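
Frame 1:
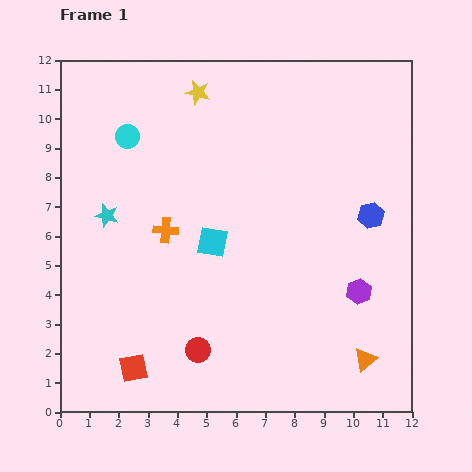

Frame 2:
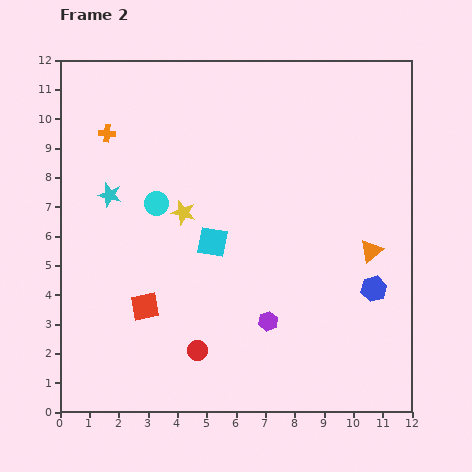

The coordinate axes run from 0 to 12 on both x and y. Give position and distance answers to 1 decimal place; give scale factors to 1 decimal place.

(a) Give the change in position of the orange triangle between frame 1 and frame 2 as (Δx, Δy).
(0.2, 3.7)

The orange triangle was at (10.4, 1.8) in frame 1 and (10.6, 5.5) in frame 2.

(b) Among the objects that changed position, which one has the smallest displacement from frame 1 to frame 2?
the cyan star

(moved 0.7)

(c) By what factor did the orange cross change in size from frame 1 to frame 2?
0.7×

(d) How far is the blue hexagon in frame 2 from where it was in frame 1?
2.5

The blue hexagon moved from (10.6, 6.7) to (10.7, 4.2), a distance of √(0.1² + 2.5²) ≈ 2.5.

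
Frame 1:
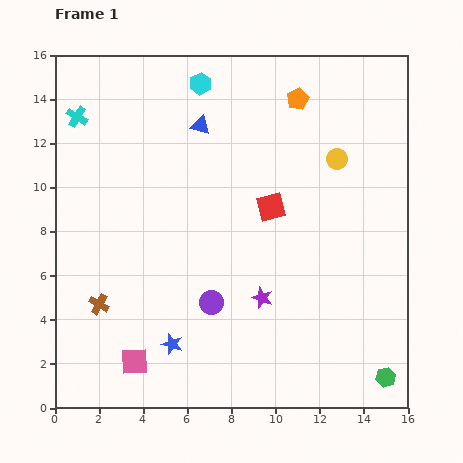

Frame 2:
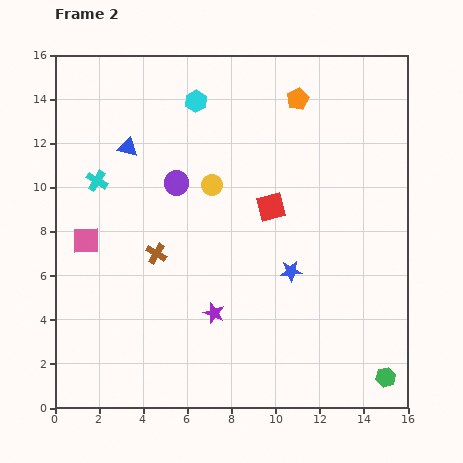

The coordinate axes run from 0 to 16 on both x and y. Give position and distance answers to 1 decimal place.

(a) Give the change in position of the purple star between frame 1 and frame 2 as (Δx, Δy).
(-2.2, -0.7)

The purple star was at (9.4, 5.0) in frame 1 and (7.2, 4.3) in frame 2.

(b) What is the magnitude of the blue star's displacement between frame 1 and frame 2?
6.3

The blue star moved from (5.3, 2.9) to (10.7, 6.2), a distance of √(5.4² + 3.3²) ≈ 6.3.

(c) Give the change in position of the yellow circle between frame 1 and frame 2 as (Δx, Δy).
(-5.7, -1.2)

The yellow circle was at (12.8, 11.3) in frame 1 and (7.1, 10.1) in frame 2.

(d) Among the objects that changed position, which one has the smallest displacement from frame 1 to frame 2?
the cyan hexagon

(moved 0.8)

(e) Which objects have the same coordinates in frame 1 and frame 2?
the green hexagon, the red square, the orange pentagon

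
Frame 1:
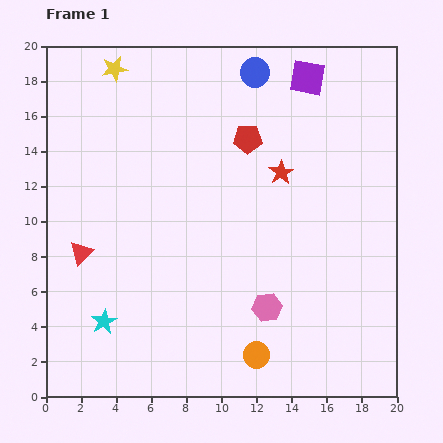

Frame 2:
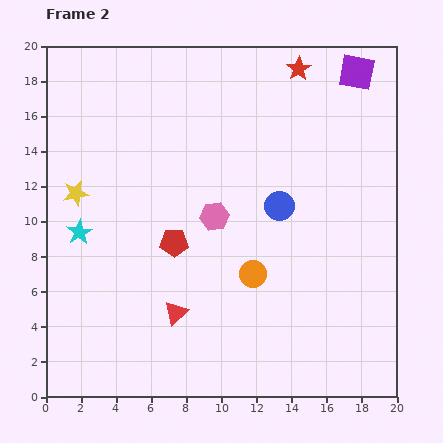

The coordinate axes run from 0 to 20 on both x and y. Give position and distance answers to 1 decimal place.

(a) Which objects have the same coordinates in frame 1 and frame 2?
none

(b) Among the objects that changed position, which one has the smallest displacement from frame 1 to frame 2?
the purple square

(moved 2.8)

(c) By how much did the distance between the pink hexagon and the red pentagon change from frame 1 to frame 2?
-7.0

Distance in frame 1: 9.7. Distance in frame 2: 2.7.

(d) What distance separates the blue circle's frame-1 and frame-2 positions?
7.7

The blue circle moved from (11.9, 18.5) to (13.3, 10.9), a distance of √(1.4² + 7.6²) ≈ 7.7.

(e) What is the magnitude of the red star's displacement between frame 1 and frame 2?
6.0

The red star moved from (13.4, 12.8) to (14.4, 18.7), a distance of √(1.0² + 5.9²) ≈ 6.0.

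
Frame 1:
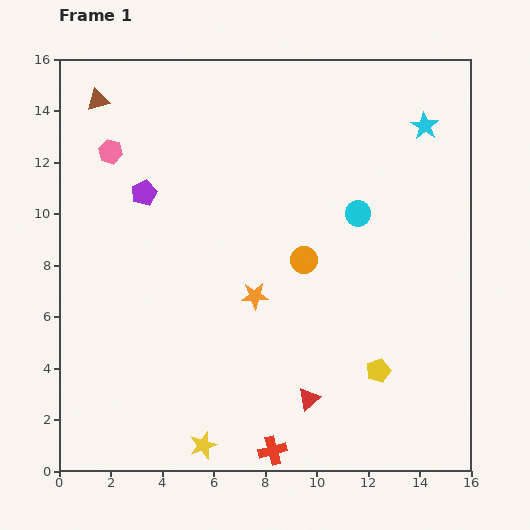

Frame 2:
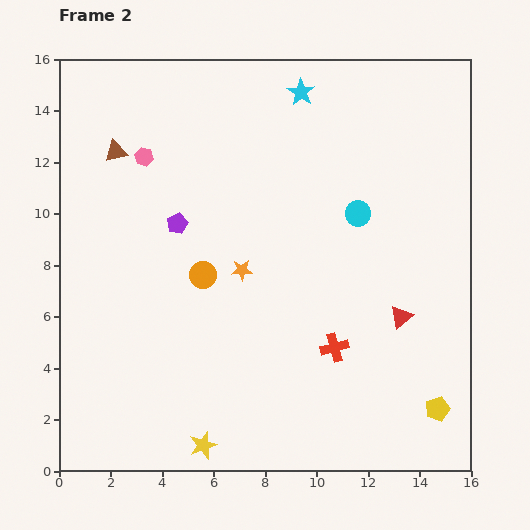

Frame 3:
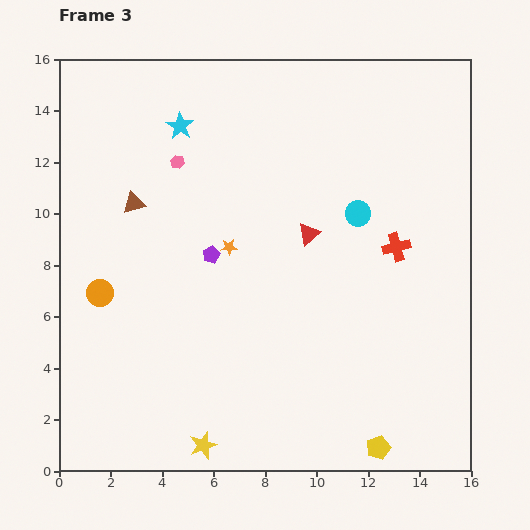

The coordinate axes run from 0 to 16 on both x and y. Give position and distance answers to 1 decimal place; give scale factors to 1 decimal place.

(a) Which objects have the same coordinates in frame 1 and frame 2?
the cyan circle, the yellow star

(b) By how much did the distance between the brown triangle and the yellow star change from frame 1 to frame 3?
-4.2

Distance in frame 1: 14.0. Distance in frame 3: 9.8.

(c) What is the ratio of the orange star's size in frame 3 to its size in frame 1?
0.6×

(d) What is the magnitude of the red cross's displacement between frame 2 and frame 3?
4.6

The red cross moved from (10.7, 4.8) to (13.1, 8.7), a distance of √(2.4² + 3.9²) ≈ 4.6.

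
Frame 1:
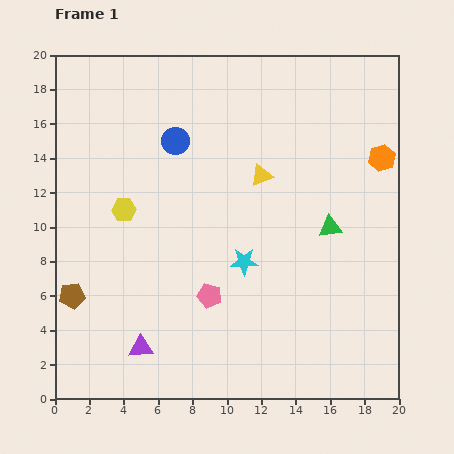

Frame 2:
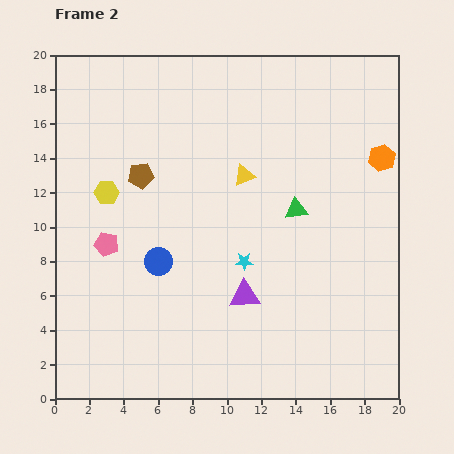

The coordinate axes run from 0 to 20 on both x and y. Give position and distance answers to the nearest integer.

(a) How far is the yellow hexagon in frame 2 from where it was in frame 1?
1

The yellow hexagon moved from (4, 11) to (3, 12), a distance of √(1² + 1²) ≈ 1.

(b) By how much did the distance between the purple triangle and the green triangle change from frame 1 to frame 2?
-7

Distance in frame 1: 13. Distance in frame 2: 6.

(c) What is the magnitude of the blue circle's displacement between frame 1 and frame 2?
7

The blue circle moved from (7, 15) to (6, 8), a distance of √(1² + 7²) ≈ 7.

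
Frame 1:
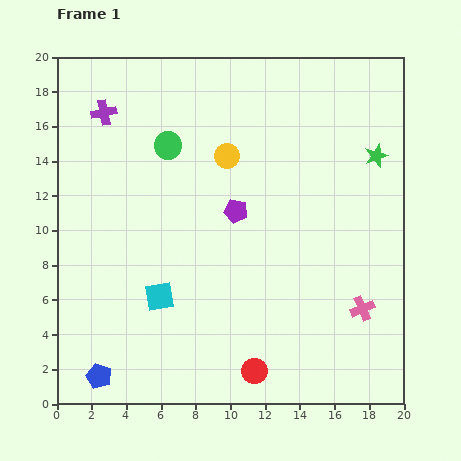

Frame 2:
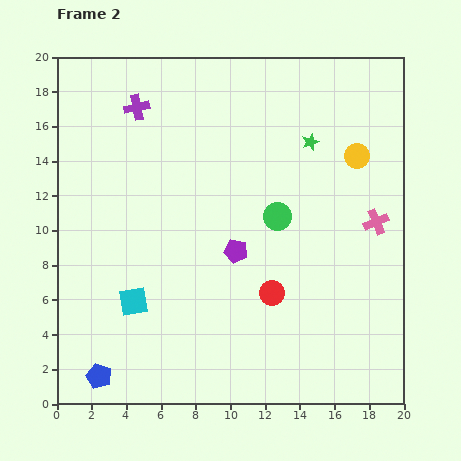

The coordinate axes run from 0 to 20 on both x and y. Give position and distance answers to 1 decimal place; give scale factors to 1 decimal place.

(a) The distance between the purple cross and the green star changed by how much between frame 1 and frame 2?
-5.7

Distance in frame 1: 15.9. Distance in frame 2: 10.2.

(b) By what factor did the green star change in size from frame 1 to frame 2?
0.7×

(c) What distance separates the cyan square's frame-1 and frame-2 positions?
1.5

The cyan square moved from (5.9, 6.2) to (4.4, 5.9), a distance of √(1.5² + 0.3²) ≈ 1.5.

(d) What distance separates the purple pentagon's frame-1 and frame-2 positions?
2.3

The purple pentagon moved from (10.3, 11.1) to (10.3, 8.8), a distance of √(0.0² + 2.3²) ≈ 2.3.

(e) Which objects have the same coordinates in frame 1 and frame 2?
the blue pentagon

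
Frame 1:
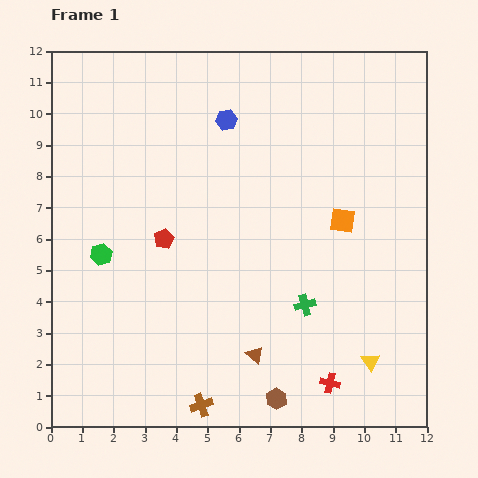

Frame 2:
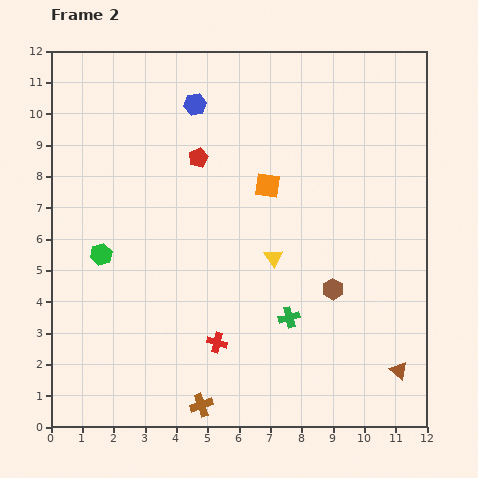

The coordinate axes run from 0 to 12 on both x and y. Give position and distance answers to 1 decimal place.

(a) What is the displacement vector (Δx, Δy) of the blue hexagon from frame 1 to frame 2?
(-1.0, 0.5)

The blue hexagon was at (5.6, 9.8) in frame 1 and (4.6, 10.3) in frame 2.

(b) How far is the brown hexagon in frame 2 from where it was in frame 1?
3.9

The brown hexagon moved from (7.2, 0.9) to (9.0, 4.4), a distance of √(1.8² + 3.5²) ≈ 3.9.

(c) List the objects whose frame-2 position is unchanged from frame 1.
the green hexagon, the brown cross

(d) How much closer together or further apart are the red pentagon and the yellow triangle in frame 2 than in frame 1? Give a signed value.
-3.7

Distance in frame 1: 7.7. Distance in frame 2: 4.0.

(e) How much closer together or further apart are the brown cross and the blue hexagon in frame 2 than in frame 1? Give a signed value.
+0.5

Distance in frame 1: 9.1. Distance in frame 2: 9.6.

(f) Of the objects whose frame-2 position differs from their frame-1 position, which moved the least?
the green cross

(moved 0.6)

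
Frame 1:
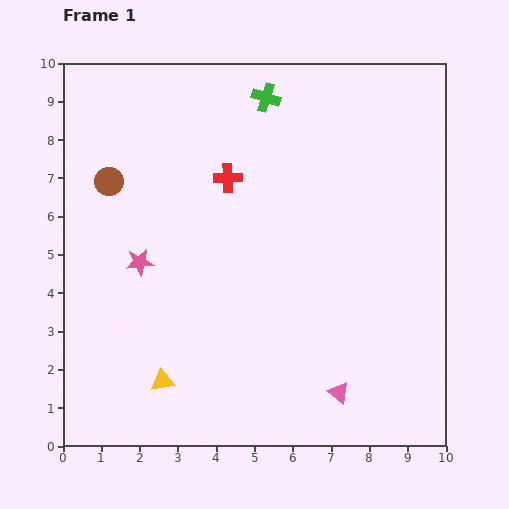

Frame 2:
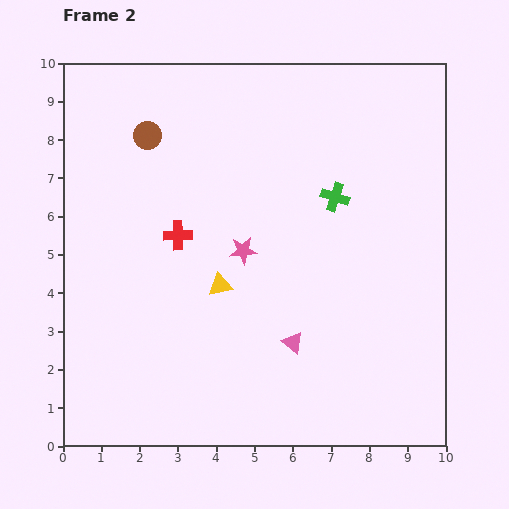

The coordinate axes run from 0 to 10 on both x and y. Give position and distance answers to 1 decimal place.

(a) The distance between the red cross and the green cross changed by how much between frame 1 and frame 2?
+1.9

Distance in frame 1: 2.3. Distance in frame 2: 4.2.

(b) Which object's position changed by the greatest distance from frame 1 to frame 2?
the green cross

(moved 3.2; next 2.9)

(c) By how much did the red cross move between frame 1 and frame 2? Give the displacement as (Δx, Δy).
(-1.3, -1.5)

The red cross was at (4.3, 7.0) in frame 1 and (3.0, 5.5) in frame 2.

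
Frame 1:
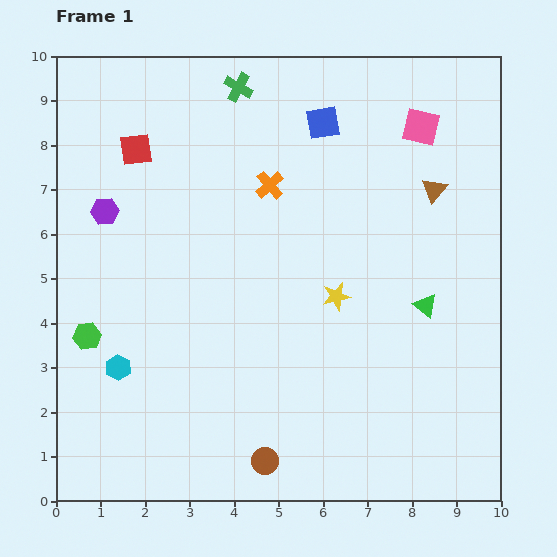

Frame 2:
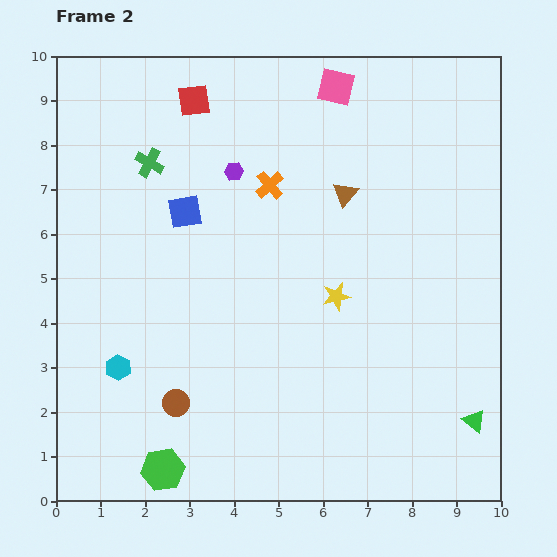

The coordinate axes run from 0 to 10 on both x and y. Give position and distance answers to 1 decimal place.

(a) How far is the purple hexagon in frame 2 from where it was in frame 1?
3.0

The purple hexagon moved from (1.1, 6.5) to (4.0, 7.4), a distance of √(2.9² + 0.9²) ≈ 3.0.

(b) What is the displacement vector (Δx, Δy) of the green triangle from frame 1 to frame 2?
(1.1, -2.6)

The green triangle was at (8.3, 4.4) in frame 1 and (9.4, 1.8) in frame 2.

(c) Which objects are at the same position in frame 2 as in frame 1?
the yellow star, the cyan hexagon, the orange cross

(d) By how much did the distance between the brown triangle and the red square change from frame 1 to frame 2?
-2.8

Distance in frame 1: 6.8. Distance in frame 2: 4.0.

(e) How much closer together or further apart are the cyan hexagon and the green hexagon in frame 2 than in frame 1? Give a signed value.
+1.5

Distance in frame 1: 1.0. Distance in frame 2: 2.5.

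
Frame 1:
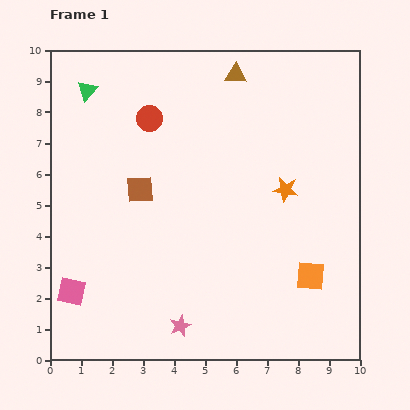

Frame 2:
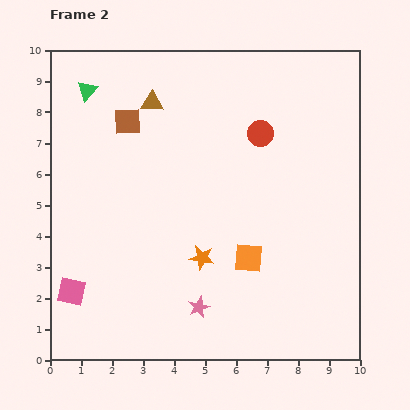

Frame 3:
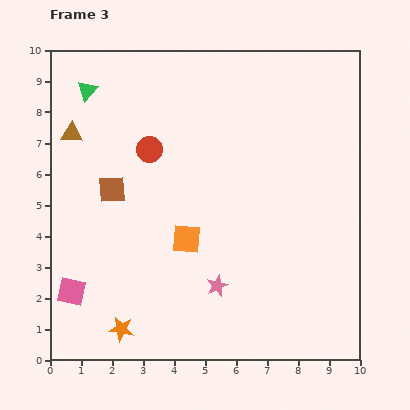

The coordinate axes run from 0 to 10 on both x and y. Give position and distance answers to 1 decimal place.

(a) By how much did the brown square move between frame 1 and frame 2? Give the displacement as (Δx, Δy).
(-0.4, 2.2)

The brown square was at (2.9, 5.5) in frame 1 and (2.5, 7.7) in frame 2.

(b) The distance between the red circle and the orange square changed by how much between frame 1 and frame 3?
-4.2

Distance in frame 1: 7.3. Distance in frame 3: 3.1.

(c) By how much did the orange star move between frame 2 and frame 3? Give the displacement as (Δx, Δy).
(-2.6, -2.3)

The orange star was at (4.9, 3.3) in frame 2 and (2.3, 1.0) in frame 3.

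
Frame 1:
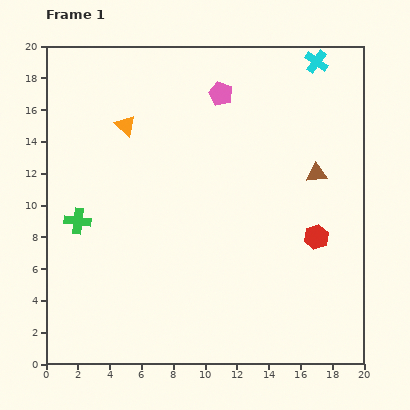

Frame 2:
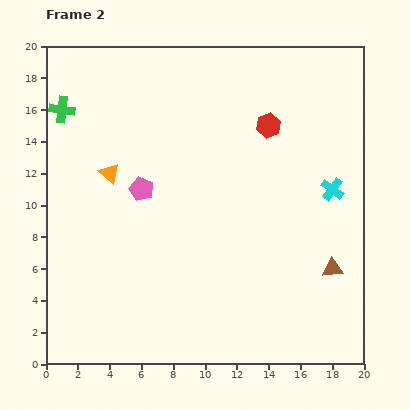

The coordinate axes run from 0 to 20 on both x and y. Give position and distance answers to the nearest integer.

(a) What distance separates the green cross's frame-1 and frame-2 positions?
7

The green cross moved from (2, 9) to (1, 16), a distance of √(1² + 7²) ≈ 7.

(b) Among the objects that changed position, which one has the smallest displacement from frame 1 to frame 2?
the orange triangle

(moved 3)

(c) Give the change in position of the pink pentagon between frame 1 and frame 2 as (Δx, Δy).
(-5, -6)

The pink pentagon was at (11, 17) in frame 1 and (6, 11) in frame 2.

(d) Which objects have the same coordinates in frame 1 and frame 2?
none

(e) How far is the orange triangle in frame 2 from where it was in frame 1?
3

The orange triangle moved from (5, 15) to (4, 12), a distance of √(1² + 3²) ≈ 3.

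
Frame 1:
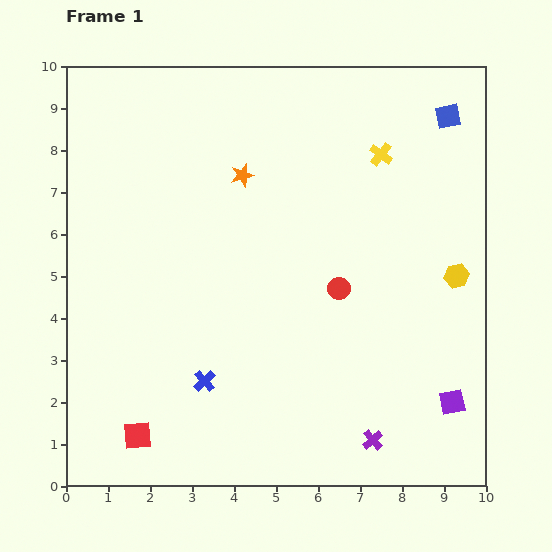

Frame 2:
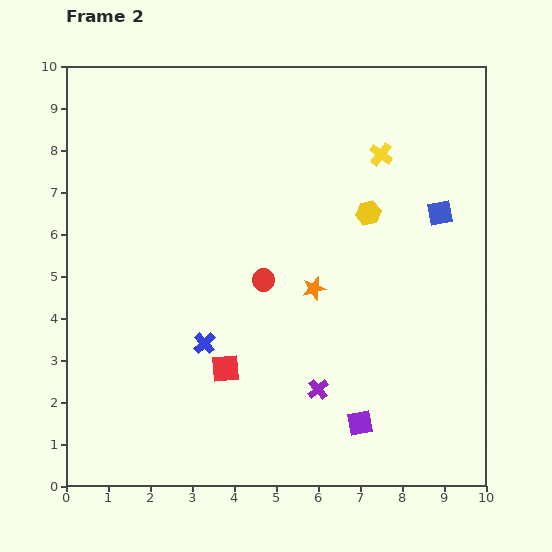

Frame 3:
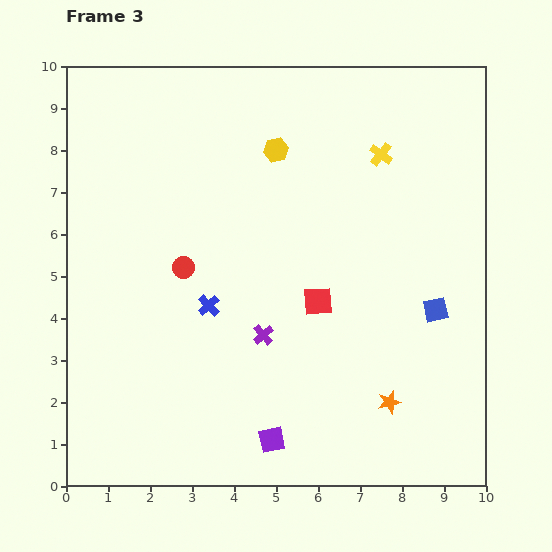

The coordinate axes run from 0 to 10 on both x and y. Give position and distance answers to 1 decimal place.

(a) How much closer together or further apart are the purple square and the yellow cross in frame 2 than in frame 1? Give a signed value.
+0.3

Distance in frame 1: 6.1. Distance in frame 2: 6.4.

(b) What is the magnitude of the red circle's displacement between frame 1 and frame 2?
1.8

The red circle moved from (6.5, 4.7) to (4.7, 4.9), a distance of √(1.8² + 0.2²) ≈ 1.8.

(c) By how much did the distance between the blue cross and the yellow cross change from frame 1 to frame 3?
-1.3

Distance in frame 1: 6.8. Distance in frame 3: 5.5.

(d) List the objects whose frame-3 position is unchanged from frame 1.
the yellow cross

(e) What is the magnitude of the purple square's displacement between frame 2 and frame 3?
2.1

The purple square moved from (7.0, 1.5) to (4.9, 1.1), a distance of √(2.1² + 0.4²) ≈ 2.1.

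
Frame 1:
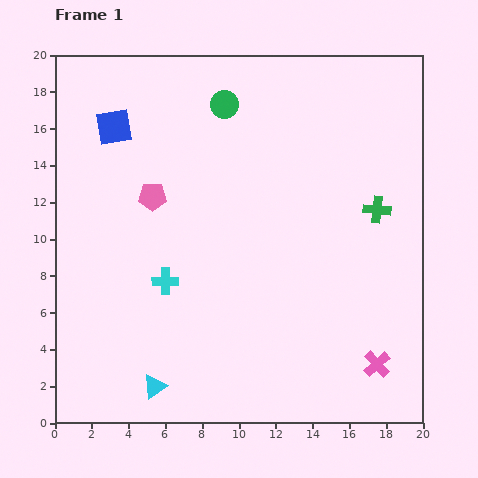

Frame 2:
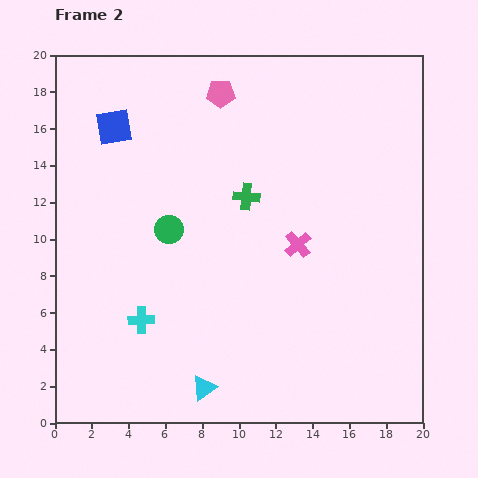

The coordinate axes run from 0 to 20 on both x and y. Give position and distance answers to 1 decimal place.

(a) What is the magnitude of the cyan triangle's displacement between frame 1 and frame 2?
2.7

The cyan triangle moved from (5.4, 2.0) to (8.1, 1.9), a distance of √(2.7² + 0.1²) ≈ 2.7.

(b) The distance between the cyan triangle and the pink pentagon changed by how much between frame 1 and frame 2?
+5.7

Distance in frame 1: 10.3. Distance in frame 2: 16.0.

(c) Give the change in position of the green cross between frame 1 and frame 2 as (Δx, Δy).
(-7.1, 0.7)

The green cross was at (17.5, 11.6) in frame 1 and (10.4, 12.3) in frame 2.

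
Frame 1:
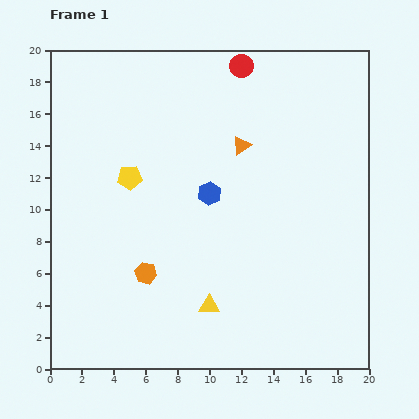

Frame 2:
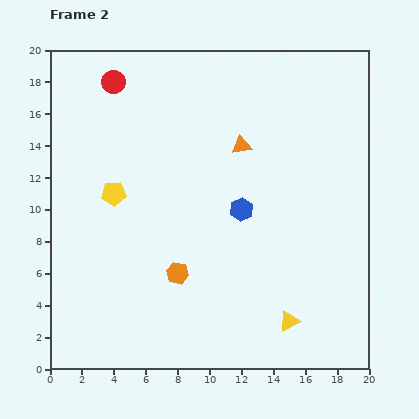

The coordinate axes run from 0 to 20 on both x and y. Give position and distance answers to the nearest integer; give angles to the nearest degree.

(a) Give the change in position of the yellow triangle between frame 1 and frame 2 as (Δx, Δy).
(5, -1)

The yellow triangle was at (10, 4) in frame 1 and (15, 3) in frame 2.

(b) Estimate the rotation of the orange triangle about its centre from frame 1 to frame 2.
25° clockwise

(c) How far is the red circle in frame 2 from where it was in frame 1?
8

The red circle moved from (12, 19) to (4, 18), a distance of √(8² + 1²) ≈ 8.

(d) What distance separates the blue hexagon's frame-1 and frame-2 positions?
2

The blue hexagon moved from (10, 11) to (12, 10), a distance of √(2² + 1²) ≈ 2.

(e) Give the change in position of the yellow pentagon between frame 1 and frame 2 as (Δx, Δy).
(-1, -1)

The yellow pentagon was at (5, 12) in frame 1 and (4, 11) in frame 2.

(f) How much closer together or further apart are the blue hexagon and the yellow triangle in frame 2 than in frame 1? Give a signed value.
+1

Distance in frame 1: 7. Distance in frame 2: 8.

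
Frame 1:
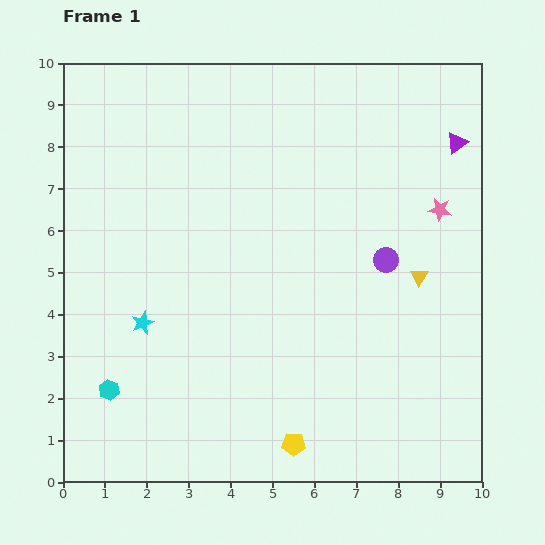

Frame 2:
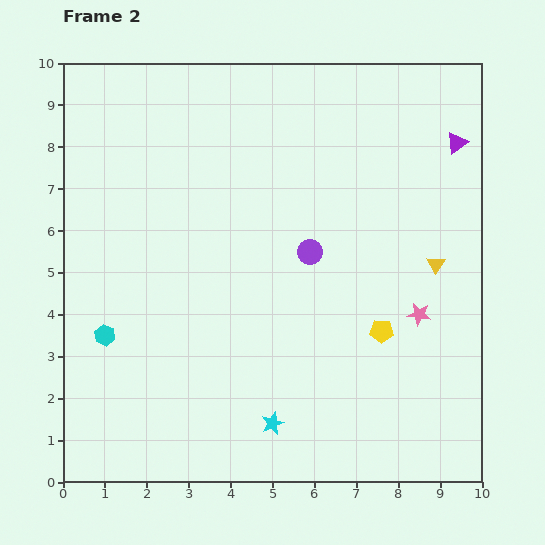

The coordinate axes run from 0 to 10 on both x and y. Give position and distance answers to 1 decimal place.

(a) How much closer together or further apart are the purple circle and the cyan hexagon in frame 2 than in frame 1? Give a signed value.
-2.0

Distance in frame 1: 7.3. Distance in frame 2: 5.3.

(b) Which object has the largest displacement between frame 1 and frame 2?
the cyan star

(moved 3.9; next 3.4)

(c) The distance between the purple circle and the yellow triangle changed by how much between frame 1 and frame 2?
+2.1

Distance in frame 1: 0.9. Distance in frame 2: 3.0.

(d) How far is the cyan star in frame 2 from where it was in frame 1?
3.9

The cyan star moved from (1.9, 3.8) to (5.0, 1.4), a distance of √(3.1² + 2.4²) ≈ 3.9.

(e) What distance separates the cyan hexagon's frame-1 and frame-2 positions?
1.3

The cyan hexagon moved from (1.1, 2.2) to (1.0, 3.5), a distance of √(0.1² + 1.3²) ≈ 1.3.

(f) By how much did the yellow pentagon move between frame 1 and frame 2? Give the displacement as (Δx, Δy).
(2.1, 2.7)

The yellow pentagon was at (5.5, 0.9) in frame 1 and (7.6, 3.6) in frame 2.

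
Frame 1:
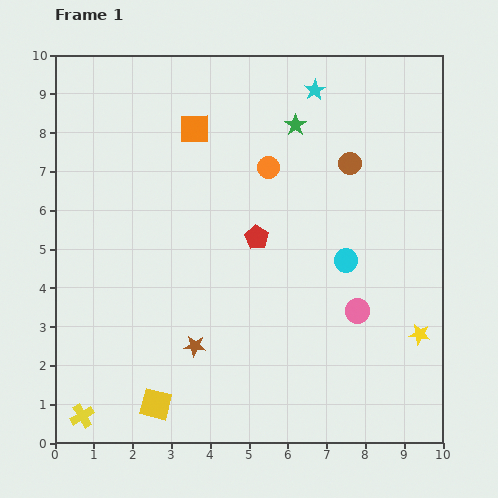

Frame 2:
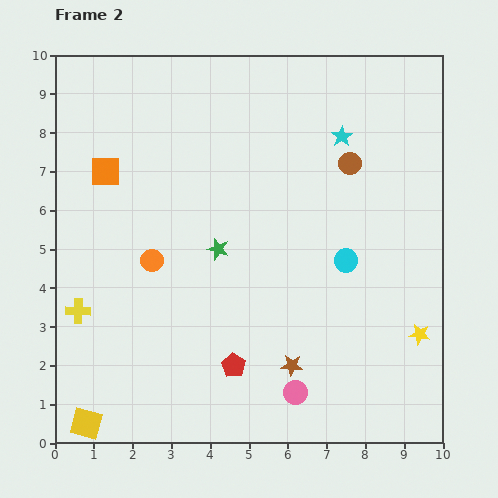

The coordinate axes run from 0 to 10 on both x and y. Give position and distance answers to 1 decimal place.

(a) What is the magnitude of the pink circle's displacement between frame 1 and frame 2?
2.6

The pink circle moved from (7.8, 3.4) to (6.2, 1.3), a distance of √(1.6² + 2.1²) ≈ 2.6.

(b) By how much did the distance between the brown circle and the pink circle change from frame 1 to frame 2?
+2.3

Distance in frame 1: 3.8. Distance in frame 2: 6.1.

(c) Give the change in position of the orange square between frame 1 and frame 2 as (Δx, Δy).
(-2.3, -1.1)

The orange square was at (3.6, 8.1) in frame 1 and (1.3, 7.0) in frame 2.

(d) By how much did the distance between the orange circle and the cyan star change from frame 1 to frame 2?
+3.6

Distance in frame 1: 2.3. Distance in frame 2: 5.9.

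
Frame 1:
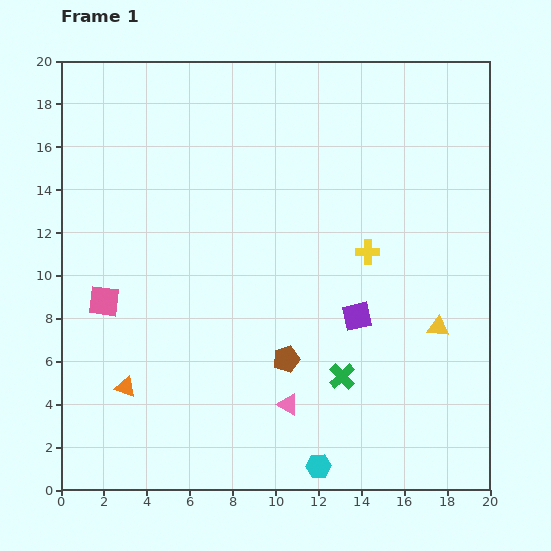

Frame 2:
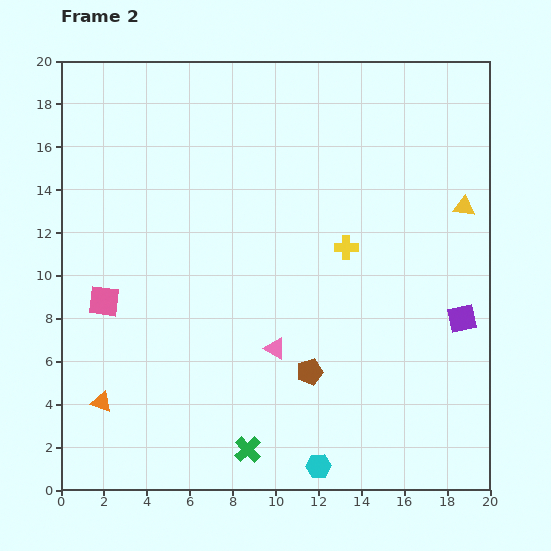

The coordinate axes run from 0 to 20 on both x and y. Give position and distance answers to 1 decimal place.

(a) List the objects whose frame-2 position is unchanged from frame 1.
the cyan hexagon, the pink square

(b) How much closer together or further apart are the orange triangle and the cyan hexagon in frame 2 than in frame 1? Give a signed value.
+0.8

Distance in frame 1: 9.7. Distance in frame 2: 10.5.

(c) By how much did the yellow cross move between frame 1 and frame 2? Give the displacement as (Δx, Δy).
(-1.0, 0.2)

The yellow cross was at (14.3, 11.1) in frame 1 and (13.3, 11.3) in frame 2.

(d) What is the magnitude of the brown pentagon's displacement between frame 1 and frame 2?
1.3

The brown pentagon moved from (10.5, 6.1) to (11.6, 5.5), a distance of √(1.1² + 0.6²) ≈ 1.3.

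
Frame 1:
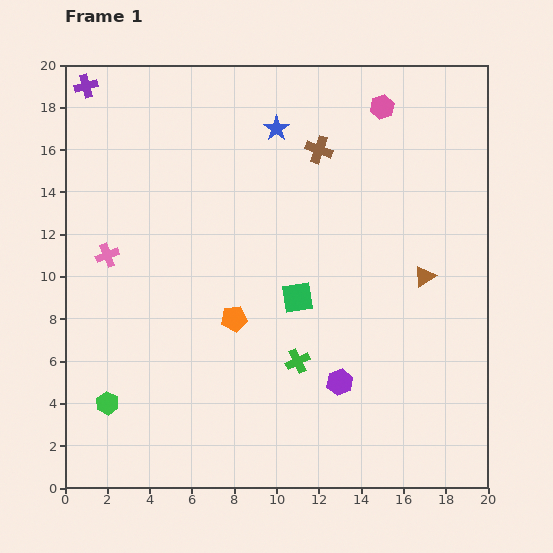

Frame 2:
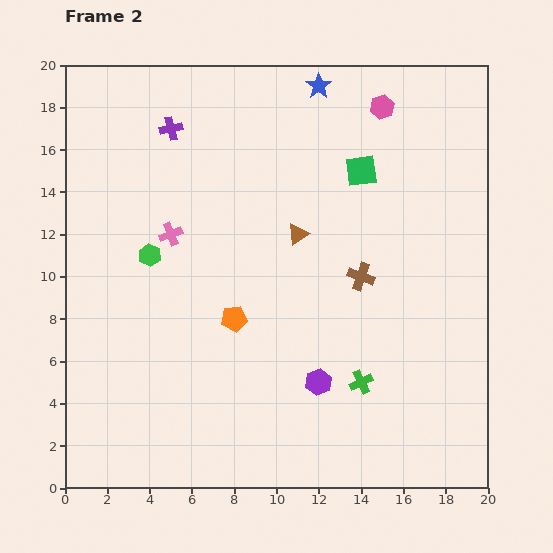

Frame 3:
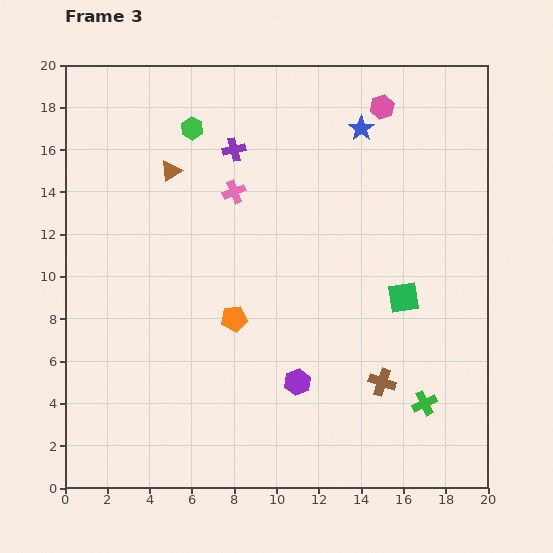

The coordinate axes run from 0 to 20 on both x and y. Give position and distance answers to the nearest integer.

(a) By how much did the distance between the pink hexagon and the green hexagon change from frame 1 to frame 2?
-6

Distance in frame 1: 19. Distance in frame 2: 13.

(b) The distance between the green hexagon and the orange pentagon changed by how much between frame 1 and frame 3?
+2

Distance in frame 1: 7. Distance in frame 3: 9.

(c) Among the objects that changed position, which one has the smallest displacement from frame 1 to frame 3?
the purple hexagon

(moved 2)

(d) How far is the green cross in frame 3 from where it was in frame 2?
3

The green cross moved from (14, 5) to (17, 4), a distance of √(3² + 1²) ≈ 3.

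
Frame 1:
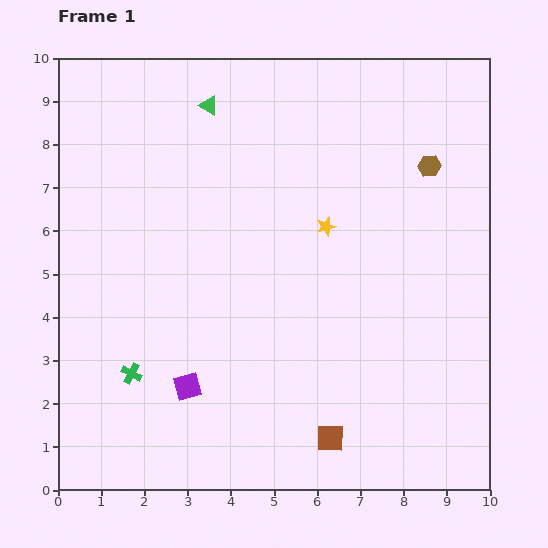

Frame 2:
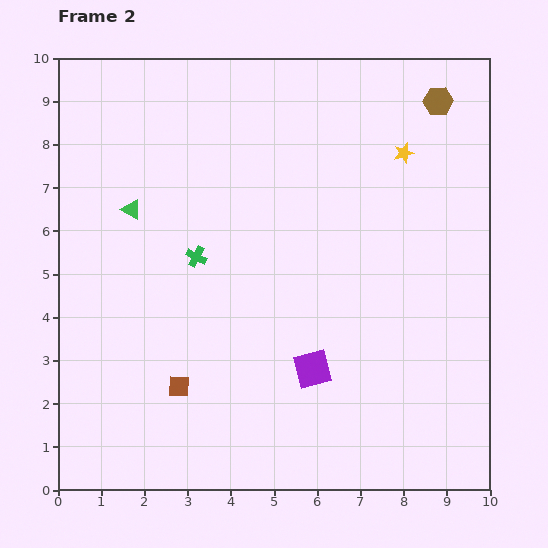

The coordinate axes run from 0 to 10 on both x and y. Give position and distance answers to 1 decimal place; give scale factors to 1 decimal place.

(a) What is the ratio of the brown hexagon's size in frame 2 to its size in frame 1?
1.3×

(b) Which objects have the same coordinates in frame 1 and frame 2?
none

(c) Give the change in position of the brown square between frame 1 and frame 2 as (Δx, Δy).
(-3.5, 1.2)

The brown square was at (6.3, 1.2) in frame 1 and (2.8, 2.4) in frame 2.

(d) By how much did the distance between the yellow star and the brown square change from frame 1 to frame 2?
+2.6

Distance in frame 1: 4.9. Distance in frame 2: 7.5.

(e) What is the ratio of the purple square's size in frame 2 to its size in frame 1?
1.3×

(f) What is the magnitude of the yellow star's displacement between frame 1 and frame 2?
2.5

The yellow star moved from (6.2, 6.1) to (8.0, 7.8), a distance of √(1.8² + 1.7²) ≈ 2.5.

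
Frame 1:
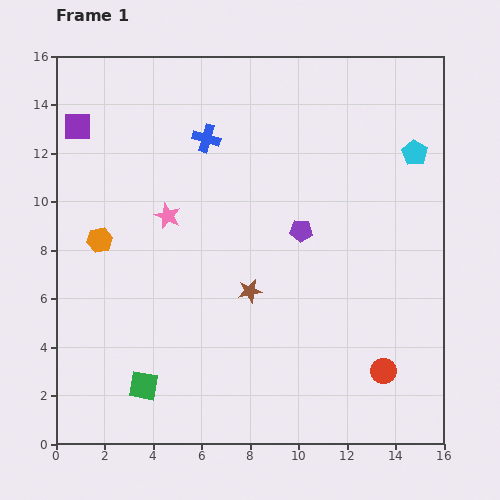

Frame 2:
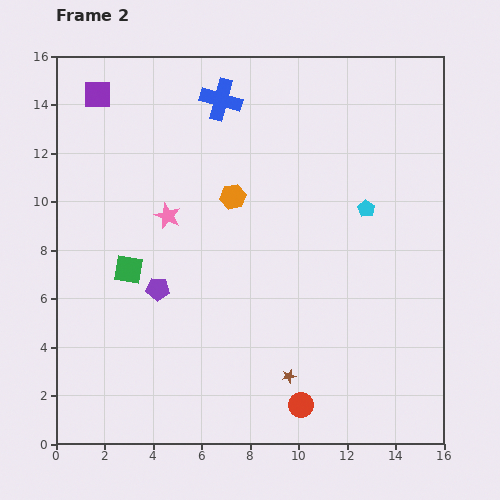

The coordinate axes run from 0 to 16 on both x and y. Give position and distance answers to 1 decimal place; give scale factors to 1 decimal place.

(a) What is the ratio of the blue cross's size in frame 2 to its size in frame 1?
1.5×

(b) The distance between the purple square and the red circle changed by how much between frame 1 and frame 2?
-0.8

Distance in frame 1: 16.1. Distance in frame 2: 15.3.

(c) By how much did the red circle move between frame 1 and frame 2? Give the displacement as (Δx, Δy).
(-3.4, -1.4)

The red circle was at (13.5, 3.0) in frame 1 and (10.1, 1.6) in frame 2.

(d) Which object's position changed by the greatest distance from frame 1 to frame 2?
the purple pentagon

(moved 6.4; next 5.8)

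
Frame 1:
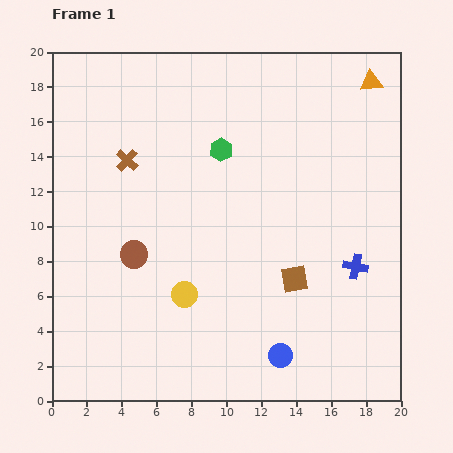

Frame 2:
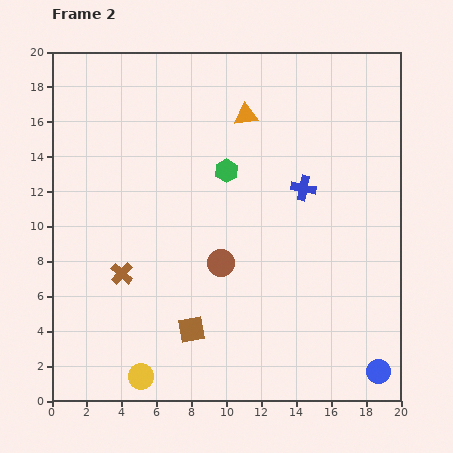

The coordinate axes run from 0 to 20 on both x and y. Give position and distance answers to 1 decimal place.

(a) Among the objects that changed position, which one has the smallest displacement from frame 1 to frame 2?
the green hexagon

(moved 1.2)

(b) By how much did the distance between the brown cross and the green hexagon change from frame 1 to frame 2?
+3.0

Distance in frame 1: 5.4. Distance in frame 2: 8.4.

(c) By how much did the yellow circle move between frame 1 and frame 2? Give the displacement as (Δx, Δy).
(-2.5, -4.7)

The yellow circle was at (7.6, 6.1) in frame 1 and (5.1, 1.4) in frame 2.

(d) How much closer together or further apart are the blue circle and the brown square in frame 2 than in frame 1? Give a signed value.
+6.5

Distance in frame 1: 4.5. Distance in frame 2: 11.0.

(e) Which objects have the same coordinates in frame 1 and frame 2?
none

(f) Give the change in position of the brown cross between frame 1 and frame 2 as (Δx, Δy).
(-0.3, -6.5)

The brown cross was at (4.3, 13.8) in frame 1 and (4.0, 7.3) in frame 2.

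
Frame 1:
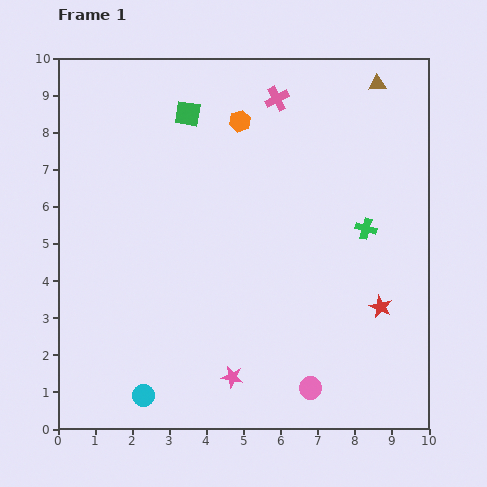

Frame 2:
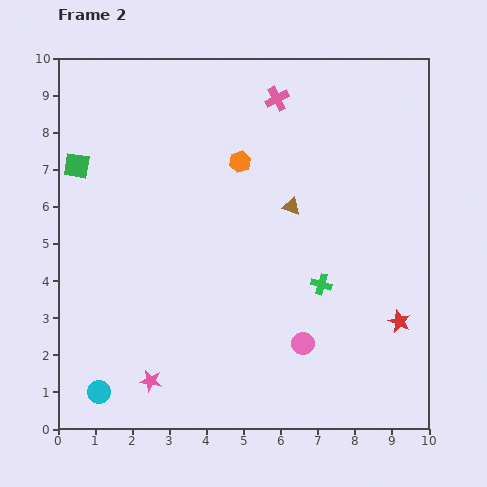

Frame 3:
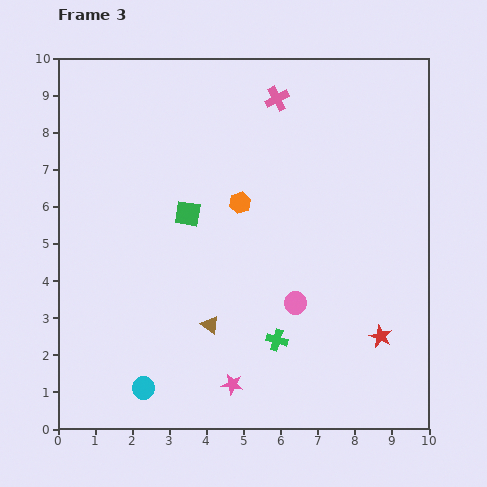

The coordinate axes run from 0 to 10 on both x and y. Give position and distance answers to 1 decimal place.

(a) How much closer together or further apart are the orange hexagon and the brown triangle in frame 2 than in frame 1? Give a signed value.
-2.0

Distance in frame 1: 3.8. Distance in frame 2: 1.8.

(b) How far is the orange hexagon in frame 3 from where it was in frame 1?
2.2

The orange hexagon moved from (4.9, 8.3) to (4.9, 6.1), a distance of √(0.0² + 2.2²) ≈ 2.2.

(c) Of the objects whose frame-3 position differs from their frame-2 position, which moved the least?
the red star

(moved 0.6)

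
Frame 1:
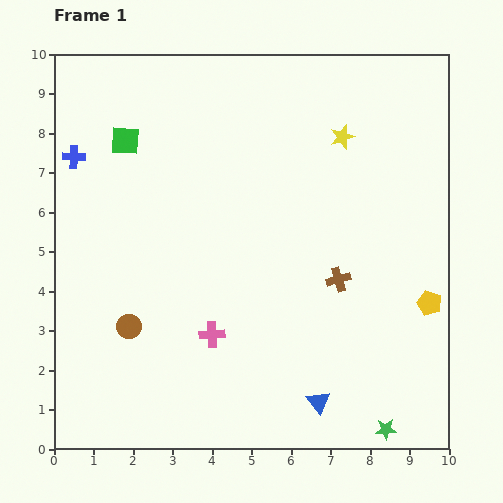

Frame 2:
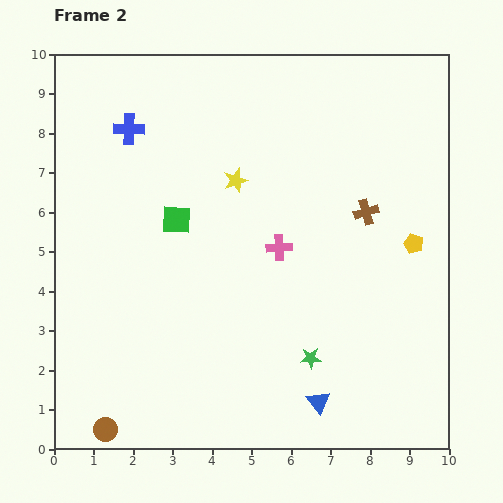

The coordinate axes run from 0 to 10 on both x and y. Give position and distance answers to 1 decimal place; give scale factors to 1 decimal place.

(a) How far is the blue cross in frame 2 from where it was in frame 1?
1.6

The blue cross moved from (0.5, 7.4) to (1.9, 8.1), a distance of √(1.4² + 0.7²) ≈ 1.6.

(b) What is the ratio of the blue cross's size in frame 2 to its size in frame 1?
1.3×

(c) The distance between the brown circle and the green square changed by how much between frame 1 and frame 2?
+0.9

Distance in frame 1: 4.7. Distance in frame 2: 5.6.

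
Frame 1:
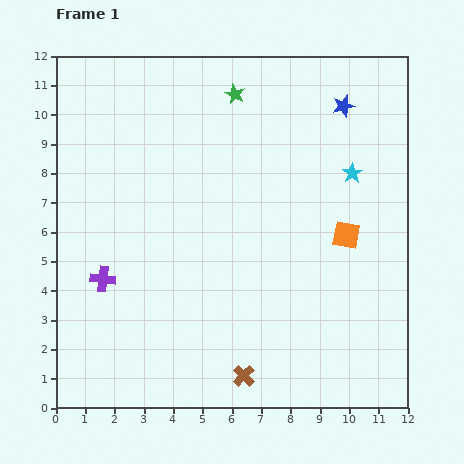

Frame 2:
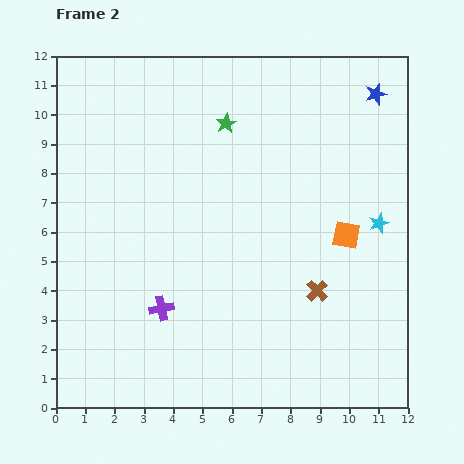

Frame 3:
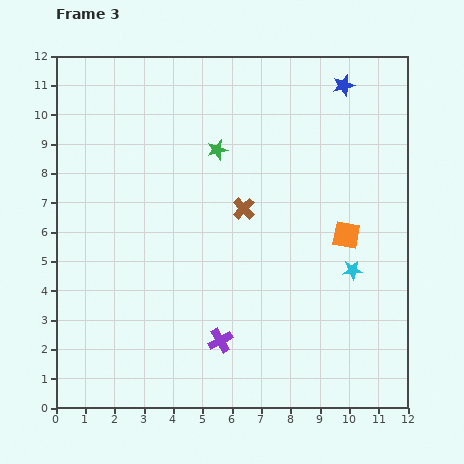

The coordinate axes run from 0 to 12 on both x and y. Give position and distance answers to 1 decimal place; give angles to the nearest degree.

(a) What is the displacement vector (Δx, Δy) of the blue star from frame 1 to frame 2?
(1.1, 0.4)

The blue star was at (9.8, 10.3) in frame 1 and (10.9, 10.7) in frame 2.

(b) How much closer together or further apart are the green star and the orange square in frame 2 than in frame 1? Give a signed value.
-0.5

Distance in frame 1: 6.1. Distance in frame 2: 5.6.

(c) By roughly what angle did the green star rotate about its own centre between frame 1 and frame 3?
31° clockwise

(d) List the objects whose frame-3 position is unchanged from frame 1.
the orange square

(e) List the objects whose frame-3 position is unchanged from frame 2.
the orange square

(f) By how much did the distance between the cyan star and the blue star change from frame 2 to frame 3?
+1.9

Distance in frame 2: 4.4. Distance in frame 3: 6.3.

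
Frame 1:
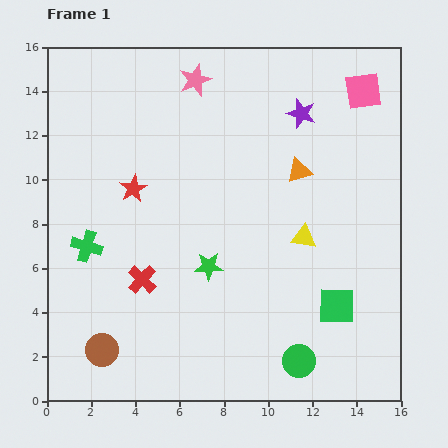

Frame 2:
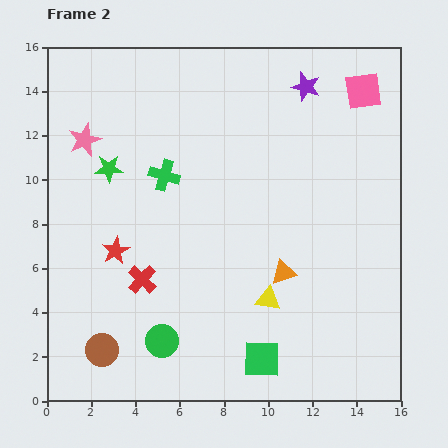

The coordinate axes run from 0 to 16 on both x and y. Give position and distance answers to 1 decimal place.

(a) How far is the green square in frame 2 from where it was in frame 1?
4.2

The green square moved from (13.1, 4.3) to (9.7, 1.9), a distance of √(3.4² + 2.4²) ≈ 4.2.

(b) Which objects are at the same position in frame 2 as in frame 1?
the pink square, the red cross, the brown circle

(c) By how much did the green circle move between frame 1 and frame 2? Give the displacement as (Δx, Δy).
(-6.2, 0.9)

The green circle was at (11.4, 1.8) in frame 1 and (5.2, 2.7) in frame 2.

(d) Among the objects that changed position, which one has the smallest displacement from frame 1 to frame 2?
the purple star

(moved 1.2)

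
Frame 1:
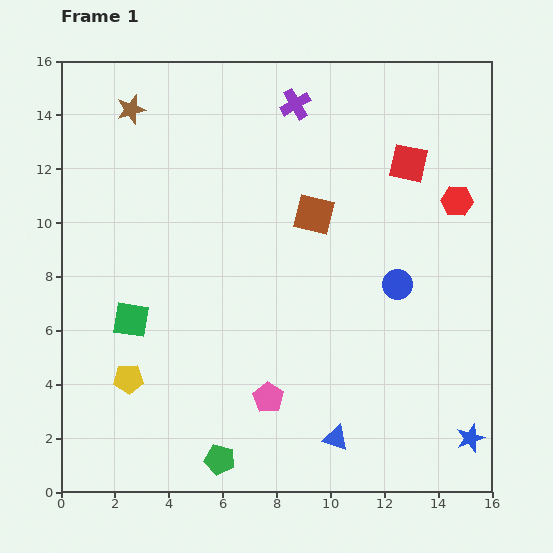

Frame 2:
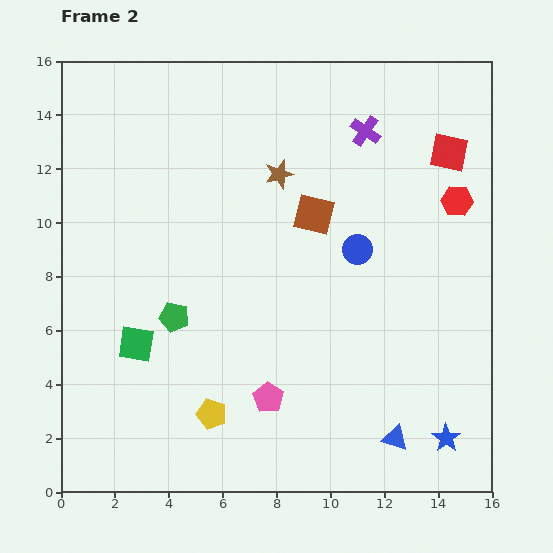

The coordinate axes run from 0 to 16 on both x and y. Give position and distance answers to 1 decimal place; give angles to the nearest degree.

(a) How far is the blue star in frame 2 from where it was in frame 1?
0.9

The blue star moved from (15.2, 2.0) to (14.3, 2.0), a distance of √(0.9² + 0.0²) ≈ 0.9.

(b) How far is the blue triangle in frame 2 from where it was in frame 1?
2.2

The blue triangle moved from (10.2, 2.0) to (12.4, 2.0), a distance of √(2.2² + 0.0²) ≈ 2.2.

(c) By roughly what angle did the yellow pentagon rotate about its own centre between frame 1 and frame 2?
20° clockwise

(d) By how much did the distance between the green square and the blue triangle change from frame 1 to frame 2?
+1.4

Distance in frame 1: 8.8. Distance in frame 2: 10.2.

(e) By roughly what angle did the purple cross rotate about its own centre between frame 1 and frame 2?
25° counter-clockwise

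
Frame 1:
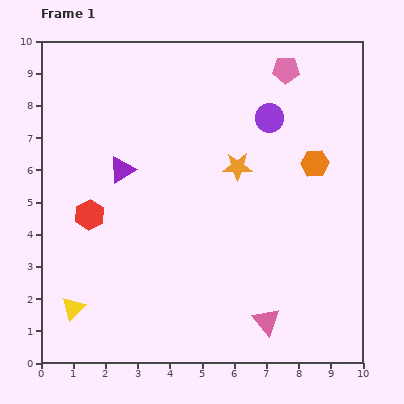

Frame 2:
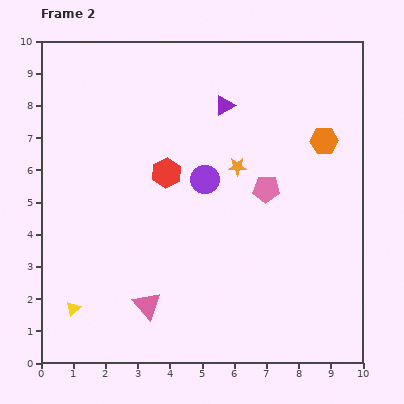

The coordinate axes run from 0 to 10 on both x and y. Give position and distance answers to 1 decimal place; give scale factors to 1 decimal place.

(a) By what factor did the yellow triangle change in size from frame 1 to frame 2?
0.6×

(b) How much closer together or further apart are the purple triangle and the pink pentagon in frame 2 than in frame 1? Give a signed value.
-3.1

Distance in frame 1: 6.0. Distance in frame 2: 2.9.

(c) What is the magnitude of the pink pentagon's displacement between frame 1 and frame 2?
3.7

The pink pentagon moved from (7.6, 9.1) to (7.0, 5.4), a distance of √(0.6² + 3.7²) ≈ 3.7.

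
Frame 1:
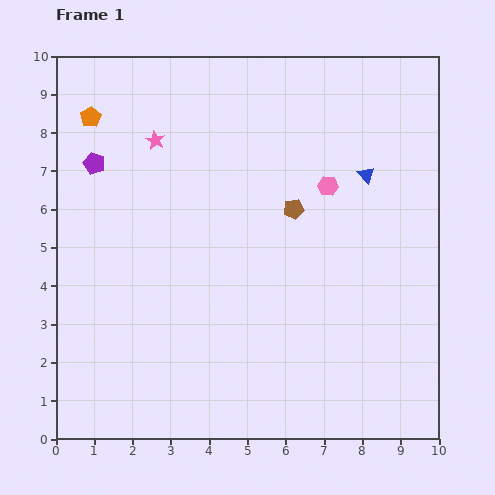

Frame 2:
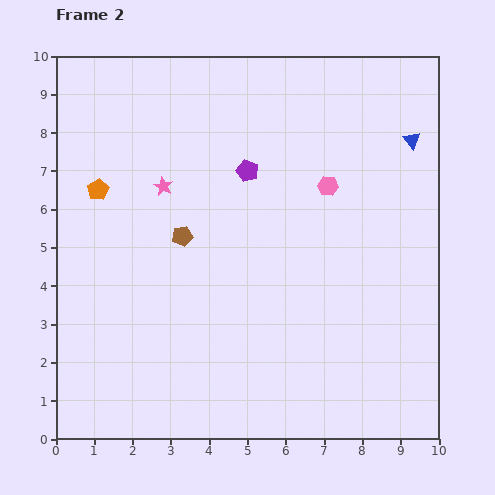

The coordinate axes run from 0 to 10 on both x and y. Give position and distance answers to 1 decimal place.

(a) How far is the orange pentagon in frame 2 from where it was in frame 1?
1.9

The orange pentagon moved from (0.9, 8.4) to (1.1, 6.5), a distance of √(0.2² + 1.9²) ≈ 1.9.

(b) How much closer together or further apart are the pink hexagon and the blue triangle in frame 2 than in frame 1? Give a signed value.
+1.5

Distance in frame 1: 1.0. Distance in frame 2: 2.5.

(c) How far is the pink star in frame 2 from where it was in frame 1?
1.2

The pink star moved from (2.6, 7.8) to (2.8, 6.6), a distance of √(0.2² + 1.2²) ≈ 1.2.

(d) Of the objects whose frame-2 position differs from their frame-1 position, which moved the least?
the pink star

(moved 1.2)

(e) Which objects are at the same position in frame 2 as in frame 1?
the pink hexagon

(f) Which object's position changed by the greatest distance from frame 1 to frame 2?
the purple pentagon

(moved 4.0; next 3.0)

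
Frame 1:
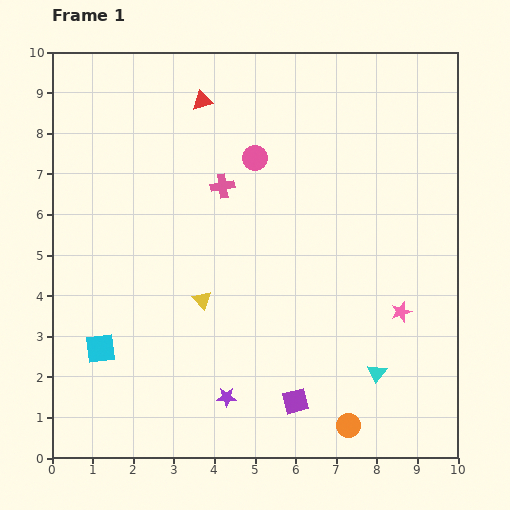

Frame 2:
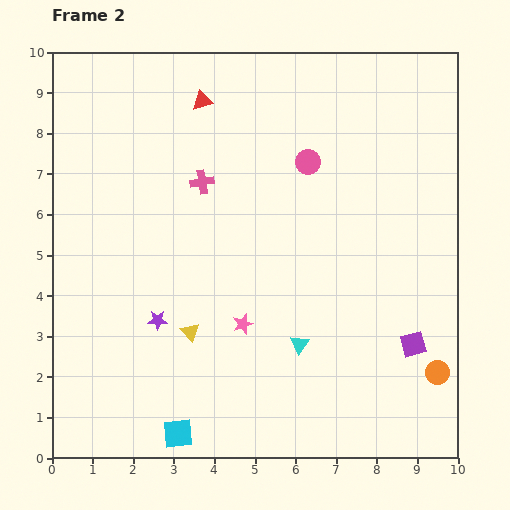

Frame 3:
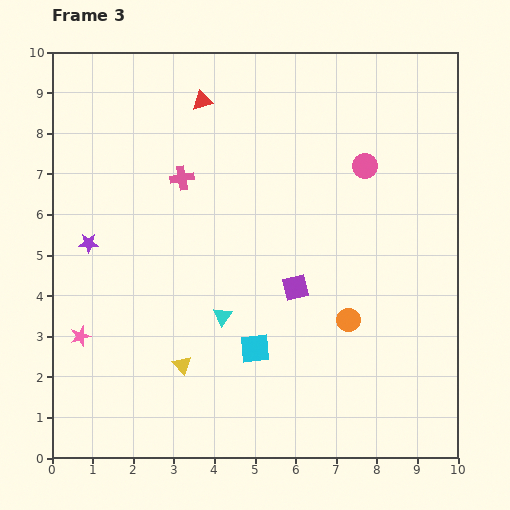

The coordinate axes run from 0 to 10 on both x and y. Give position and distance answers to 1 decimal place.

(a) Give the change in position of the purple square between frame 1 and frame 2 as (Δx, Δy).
(2.9, 1.4)

The purple square was at (6.0, 1.4) in frame 1 and (8.9, 2.8) in frame 2.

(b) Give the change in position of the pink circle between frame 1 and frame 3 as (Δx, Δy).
(2.7, -0.2)

The pink circle was at (5.0, 7.4) in frame 1 and (7.7, 7.2) in frame 3.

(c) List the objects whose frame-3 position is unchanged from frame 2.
the red triangle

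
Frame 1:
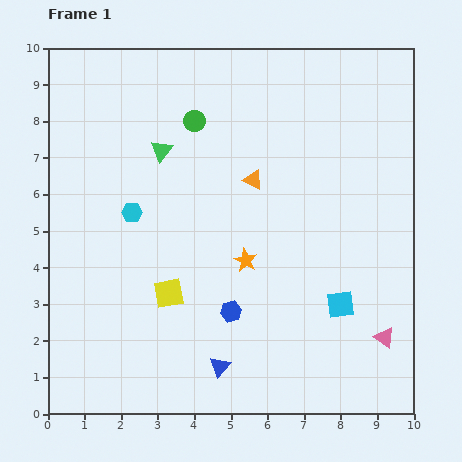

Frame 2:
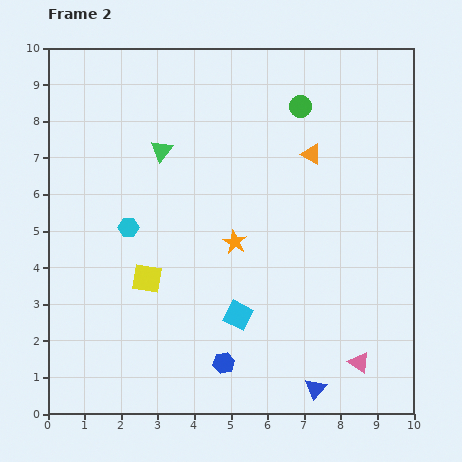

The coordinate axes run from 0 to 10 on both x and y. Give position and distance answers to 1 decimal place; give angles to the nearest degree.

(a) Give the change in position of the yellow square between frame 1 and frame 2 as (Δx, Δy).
(-0.6, 0.4)

The yellow square was at (3.3, 3.3) in frame 1 and (2.7, 3.7) in frame 2.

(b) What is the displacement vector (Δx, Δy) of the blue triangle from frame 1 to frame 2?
(2.6, -0.6)

The blue triangle was at (4.7, 1.3) in frame 1 and (7.3, 0.7) in frame 2.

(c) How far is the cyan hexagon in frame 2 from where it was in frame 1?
0.4

The cyan hexagon moved from (2.3, 5.5) to (2.2, 5.1), a distance of √(0.1² + 0.4²) ≈ 0.4.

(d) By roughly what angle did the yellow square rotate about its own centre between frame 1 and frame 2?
20° clockwise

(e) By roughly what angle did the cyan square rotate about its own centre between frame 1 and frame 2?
34° clockwise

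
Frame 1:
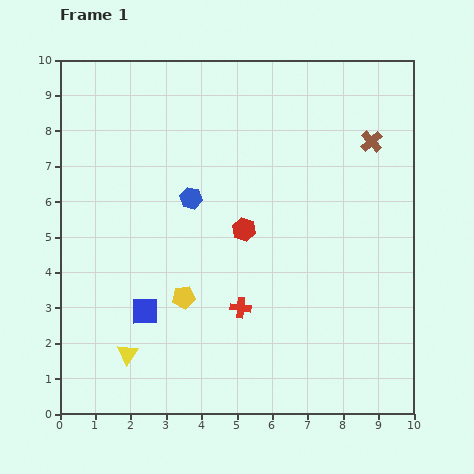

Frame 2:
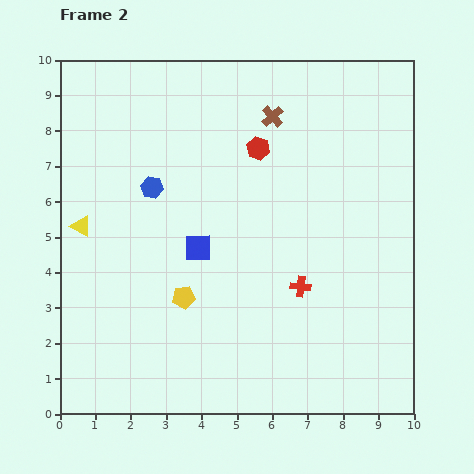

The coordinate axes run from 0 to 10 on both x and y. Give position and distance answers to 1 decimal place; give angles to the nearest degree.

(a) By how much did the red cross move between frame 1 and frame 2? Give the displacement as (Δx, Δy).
(1.7, 0.6)

The red cross was at (5.1, 3.0) in frame 1 and (6.8, 3.6) in frame 2.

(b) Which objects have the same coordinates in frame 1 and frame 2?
the yellow pentagon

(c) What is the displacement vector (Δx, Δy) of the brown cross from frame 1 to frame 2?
(-2.8, 0.7)

The brown cross was at (8.8, 7.7) in frame 1 and (6.0, 8.4) in frame 2.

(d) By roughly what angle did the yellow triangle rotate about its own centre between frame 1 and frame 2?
36° counter-clockwise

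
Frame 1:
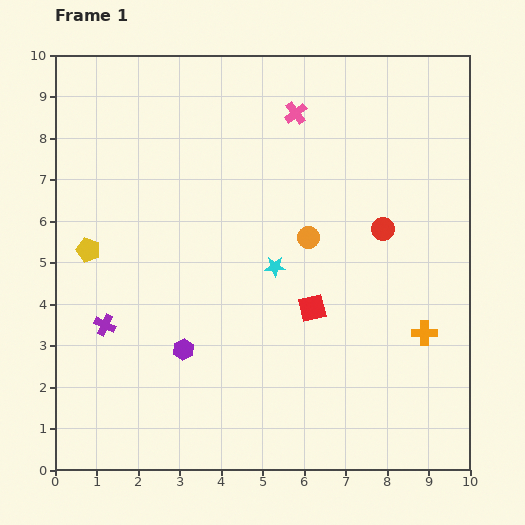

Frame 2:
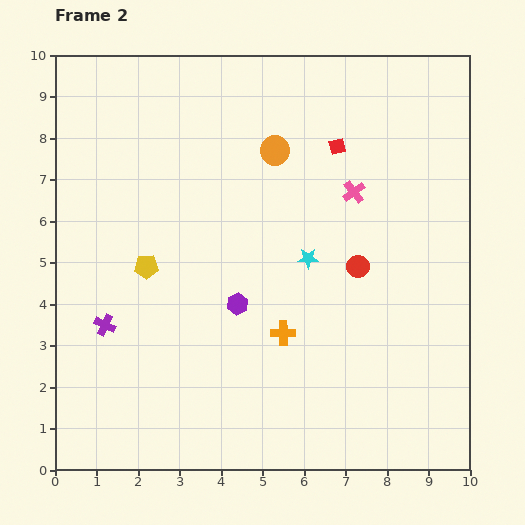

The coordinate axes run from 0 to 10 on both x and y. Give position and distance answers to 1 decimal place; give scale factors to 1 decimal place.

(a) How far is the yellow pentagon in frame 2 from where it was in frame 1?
1.5

The yellow pentagon moved from (0.8, 5.3) to (2.2, 4.9), a distance of √(1.4² + 0.4²) ≈ 1.5.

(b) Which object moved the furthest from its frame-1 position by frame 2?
the red square

(moved 3.9; next 3.4)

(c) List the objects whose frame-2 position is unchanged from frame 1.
the purple cross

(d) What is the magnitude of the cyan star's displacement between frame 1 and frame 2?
0.8

The cyan star moved from (5.3, 4.9) to (6.1, 5.1), a distance of √(0.8² + 0.2²) ≈ 0.8.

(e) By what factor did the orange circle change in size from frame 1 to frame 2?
1.3×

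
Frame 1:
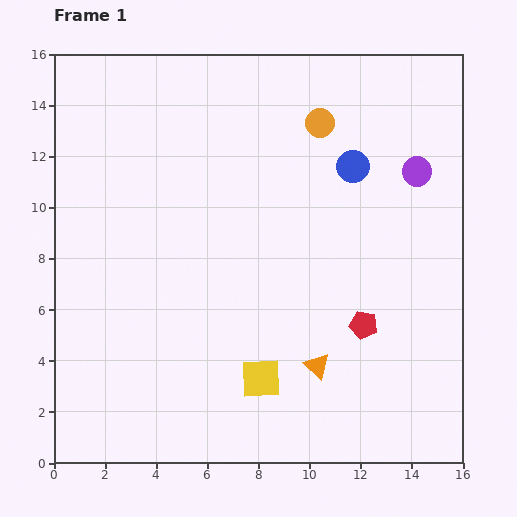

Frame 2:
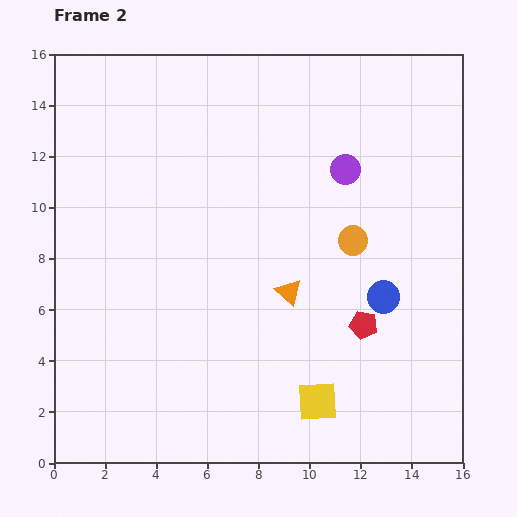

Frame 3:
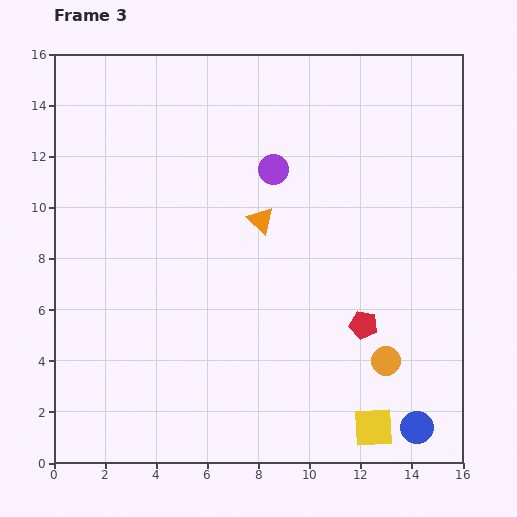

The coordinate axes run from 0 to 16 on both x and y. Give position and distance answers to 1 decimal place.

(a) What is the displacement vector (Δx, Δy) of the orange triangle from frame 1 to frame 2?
(-1.1, 2.9)

The orange triangle was at (10.3, 3.8) in frame 1 and (9.2, 6.7) in frame 2.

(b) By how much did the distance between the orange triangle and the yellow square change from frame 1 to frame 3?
+6.9

Distance in frame 1: 2.3. Distance in frame 3: 9.2.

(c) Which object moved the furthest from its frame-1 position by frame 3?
the blue circle

(moved 10.5; next 9.7)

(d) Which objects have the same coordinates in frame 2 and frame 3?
the red pentagon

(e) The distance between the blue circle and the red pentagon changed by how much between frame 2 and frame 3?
+3.1

Distance in frame 2: 1.4. Distance in frame 3: 4.5.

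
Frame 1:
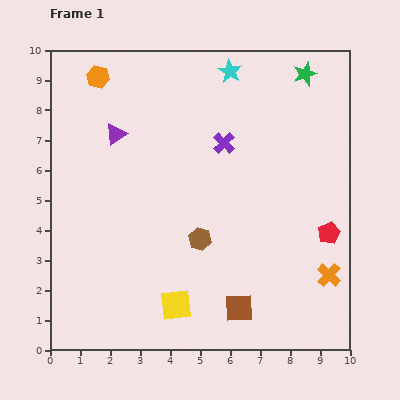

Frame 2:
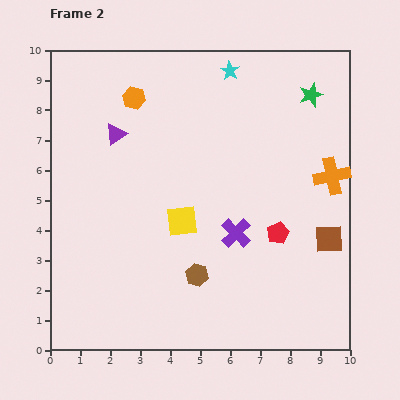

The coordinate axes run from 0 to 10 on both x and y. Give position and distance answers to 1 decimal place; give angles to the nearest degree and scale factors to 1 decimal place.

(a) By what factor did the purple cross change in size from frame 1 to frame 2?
1.4×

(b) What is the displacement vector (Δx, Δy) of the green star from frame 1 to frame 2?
(0.2, -0.7)

The green star was at (8.5, 9.2) in frame 1 and (8.7, 8.5) in frame 2.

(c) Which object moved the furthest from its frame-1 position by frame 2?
the brown square

(moved 3.8; next 3.3)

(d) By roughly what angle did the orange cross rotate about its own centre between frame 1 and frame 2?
33° clockwise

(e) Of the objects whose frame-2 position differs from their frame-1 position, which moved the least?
the green star

(moved 0.7)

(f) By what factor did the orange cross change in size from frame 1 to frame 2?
1.6×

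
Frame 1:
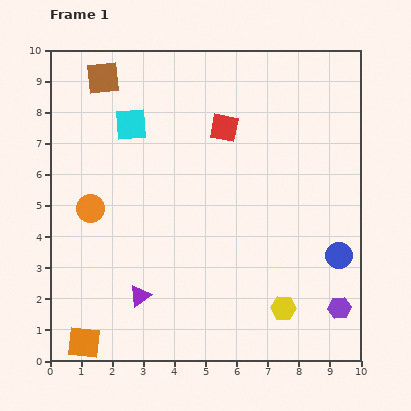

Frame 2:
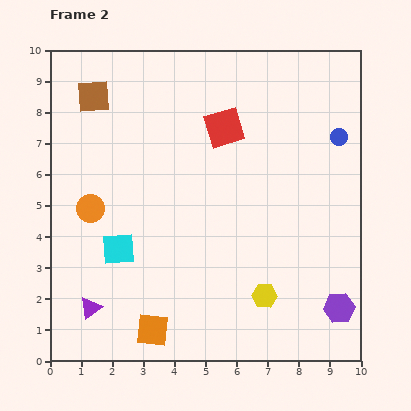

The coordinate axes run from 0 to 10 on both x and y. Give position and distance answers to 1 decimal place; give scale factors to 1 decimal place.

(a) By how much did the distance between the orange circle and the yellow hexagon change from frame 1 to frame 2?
-0.7

Distance in frame 1: 7.0. Distance in frame 2: 6.3.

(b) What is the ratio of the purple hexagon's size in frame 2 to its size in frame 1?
1.4×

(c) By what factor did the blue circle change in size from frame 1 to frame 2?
0.6×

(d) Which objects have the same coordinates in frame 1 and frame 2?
the purple hexagon, the red square, the orange circle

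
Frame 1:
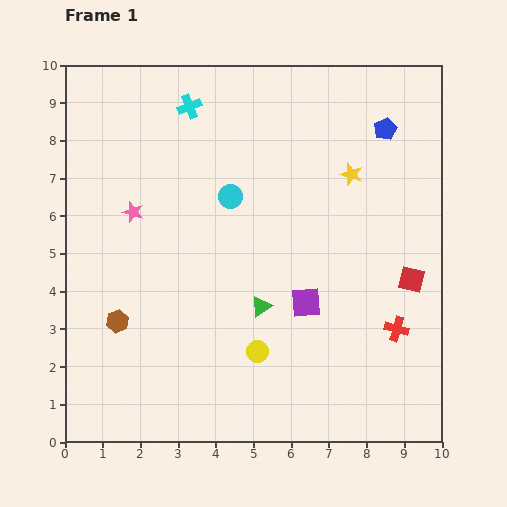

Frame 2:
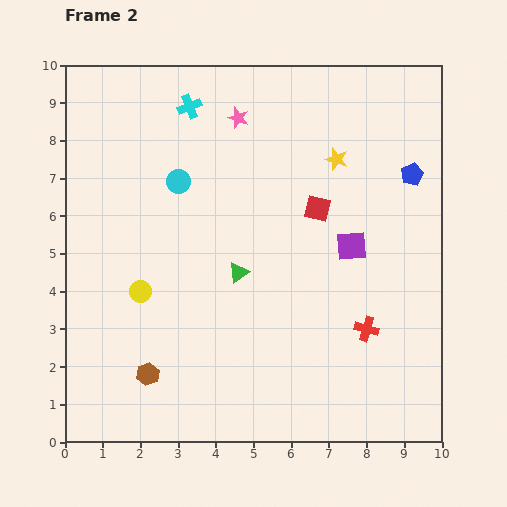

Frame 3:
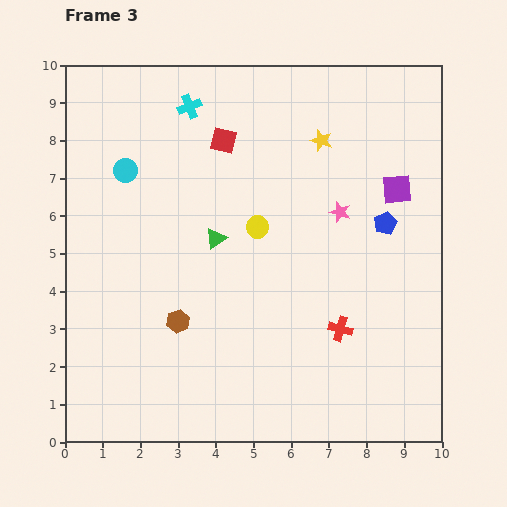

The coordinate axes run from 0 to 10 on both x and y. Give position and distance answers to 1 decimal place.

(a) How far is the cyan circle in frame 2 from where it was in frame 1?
1.5

The cyan circle moved from (4.4, 6.5) to (3.0, 6.9), a distance of √(1.4² + 0.4²) ≈ 1.5.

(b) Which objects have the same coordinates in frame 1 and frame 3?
the cyan cross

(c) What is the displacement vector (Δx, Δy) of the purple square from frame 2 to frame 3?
(1.2, 1.5)

The purple square was at (7.6, 5.2) in frame 2 and (8.8, 6.7) in frame 3.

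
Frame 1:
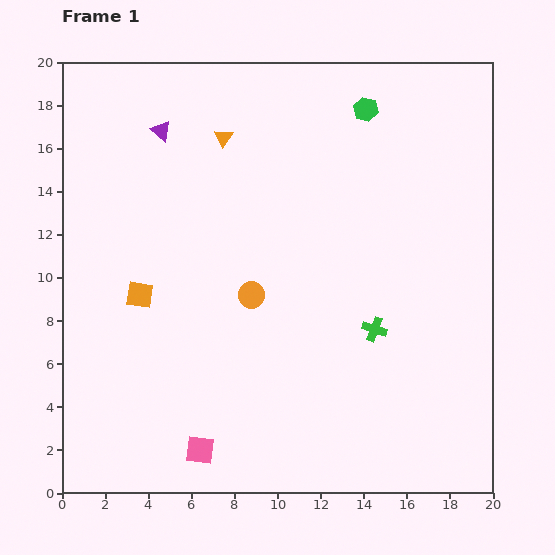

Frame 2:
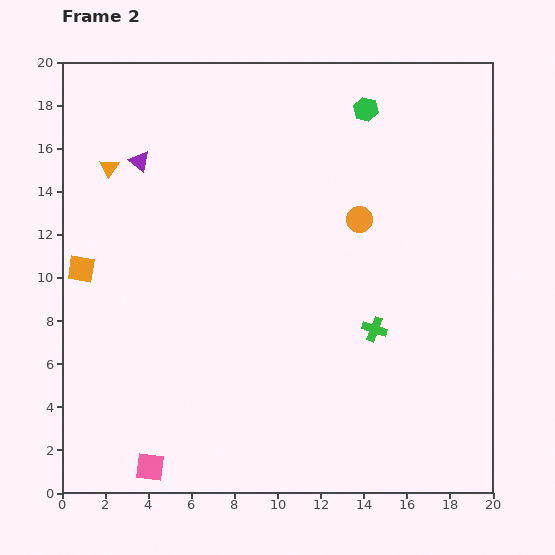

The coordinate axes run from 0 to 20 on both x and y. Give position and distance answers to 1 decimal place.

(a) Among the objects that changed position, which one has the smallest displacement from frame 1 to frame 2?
the purple triangle

(moved 1.7)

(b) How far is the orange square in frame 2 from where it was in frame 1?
3.0

The orange square moved from (3.6, 9.2) to (0.9, 10.4), a distance of √(2.7² + 1.2²) ≈ 3.0.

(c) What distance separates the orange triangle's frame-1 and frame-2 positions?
5.5

The orange triangle moved from (7.5, 16.5) to (2.2, 15.1), a distance of √(5.3² + 1.4²) ≈ 5.5.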